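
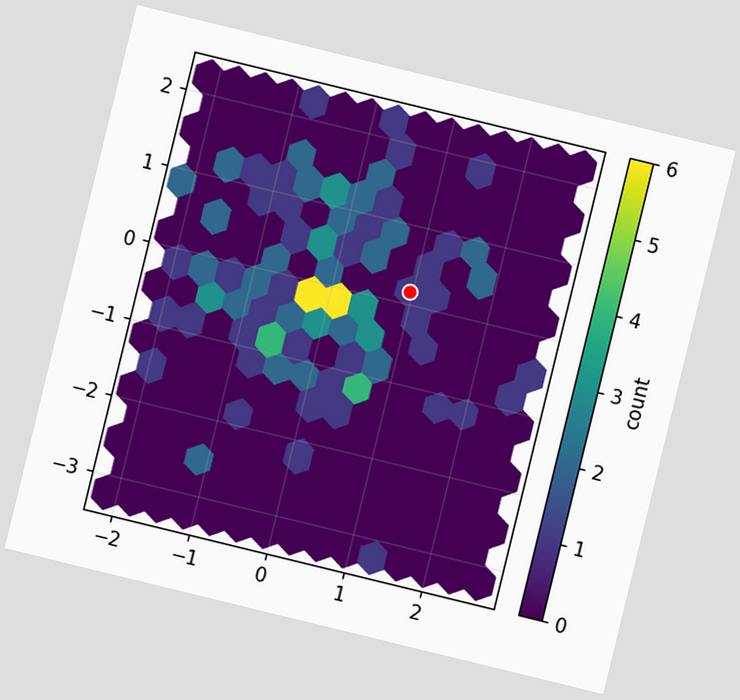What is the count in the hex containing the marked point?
The chart is tilted about 14° clockwise. The marked hex reads 1 on the colorbar.

1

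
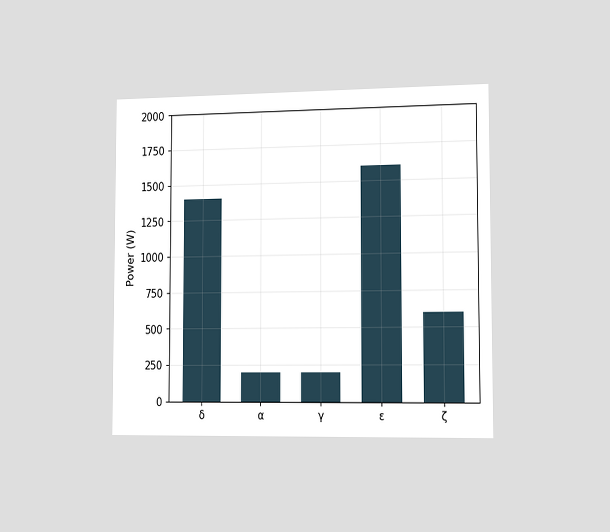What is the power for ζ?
The chart is viewed slightly from the right. Reading along the chart's y-axis, the ζ bar reaches 600W.

600W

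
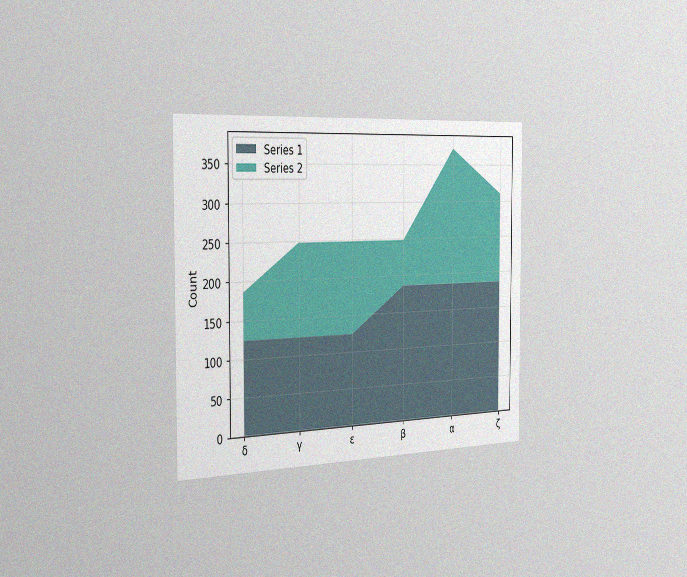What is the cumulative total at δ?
The chart is viewed slightly from the left, with some photo noise. The stacked total at δ reaches 186.

186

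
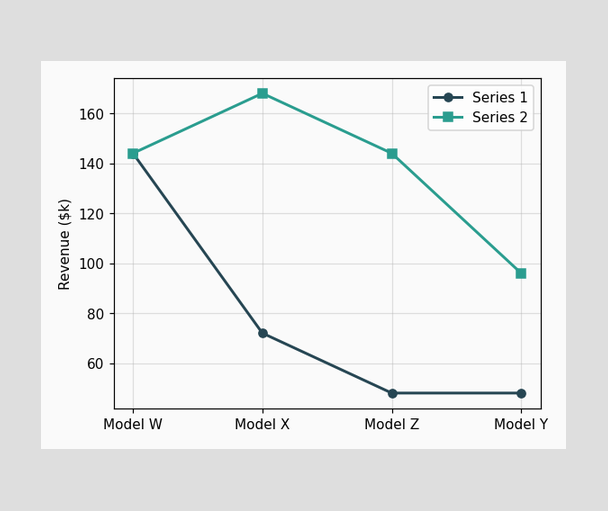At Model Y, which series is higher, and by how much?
Series 2, by $48k

At Model Y, Series 2 sits above the other line by $48k.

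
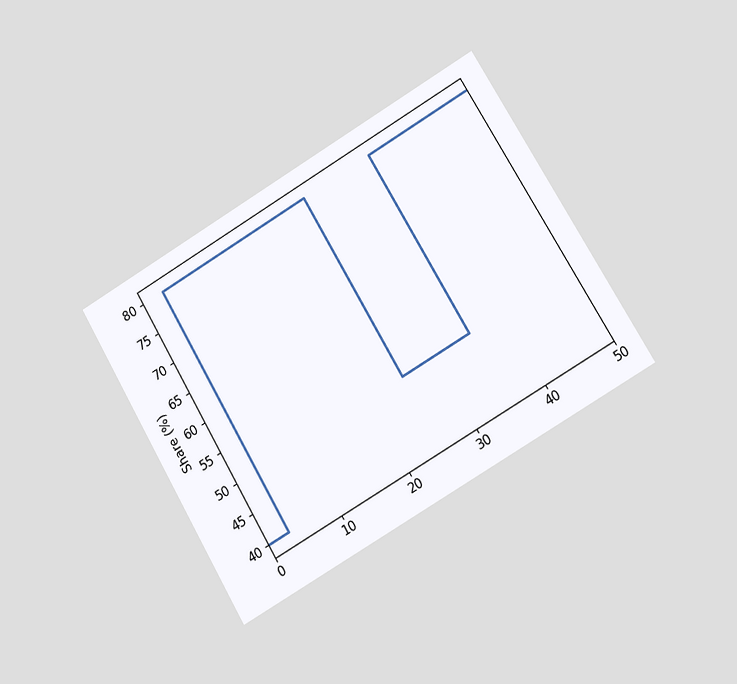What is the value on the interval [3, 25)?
The chart is tilted about 31° counter-clockwise and viewed at a slight angle. On [3, 25) the step sits at 80%.

80%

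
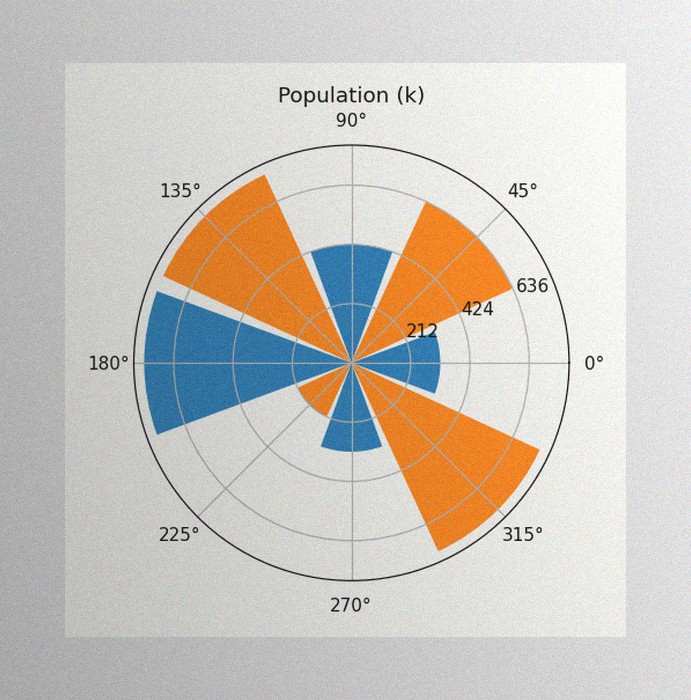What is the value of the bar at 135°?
The image has some photo noise and uneven lighting. The bar at 135° reaches 742k on the radial axis.

742k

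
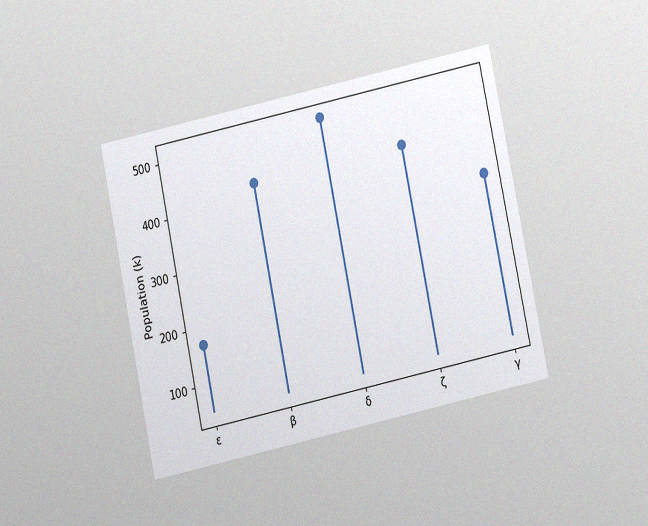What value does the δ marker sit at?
The chart is tilted about 12° counter-clockwise and viewed at a slight angle, with some photo noise. The δ marker sits at 510k.

510k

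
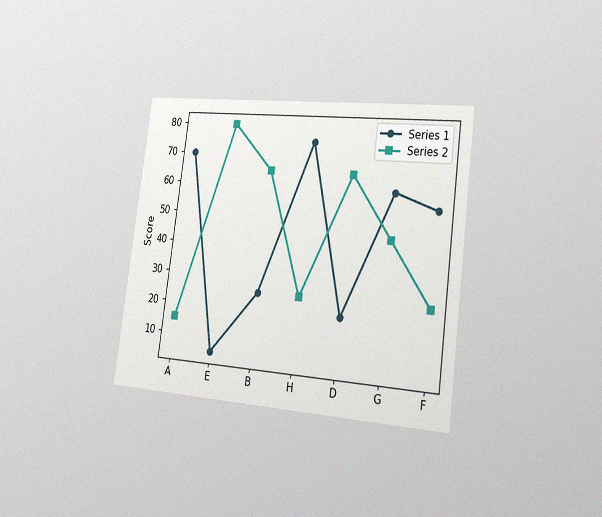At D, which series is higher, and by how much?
The chart is tilted about 8° clockwise and viewed slightly from the right, with some photo noise. At D, Series 2 sits above the other line by 45.

Series 2, by 45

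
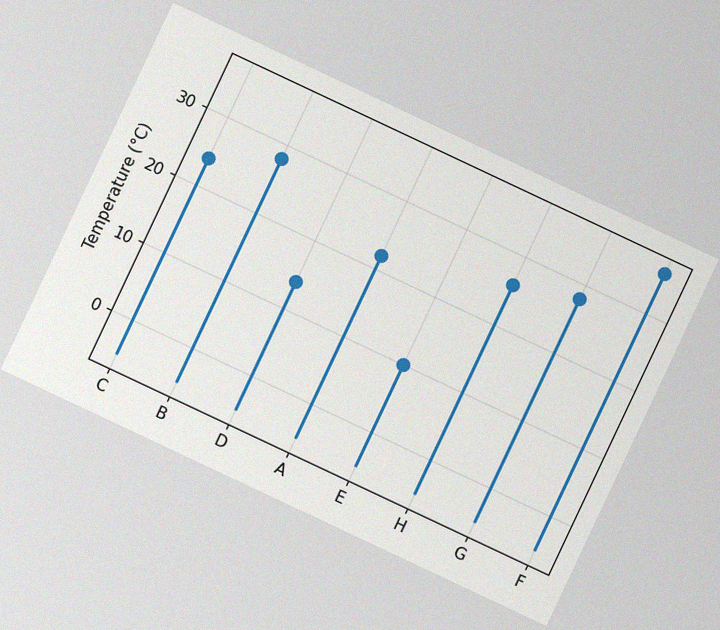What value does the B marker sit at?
28°C

The chart is tilted about 25° clockwise, with some photo noise. The B marker sits at 28°C.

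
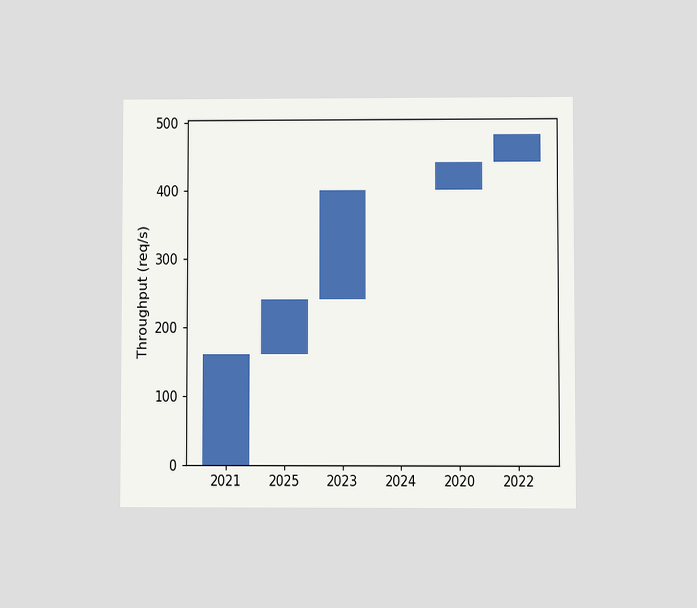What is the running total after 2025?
240req/s

The chart is viewed at a slight angle. After 2025 the running total reaches 240req/s.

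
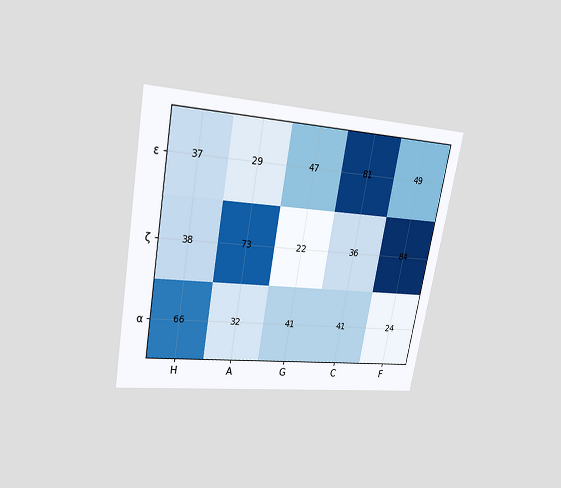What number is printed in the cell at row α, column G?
41

The chart is tilted about 10° clockwise and viewed at a slight angle. The (α, G) cell reads 41.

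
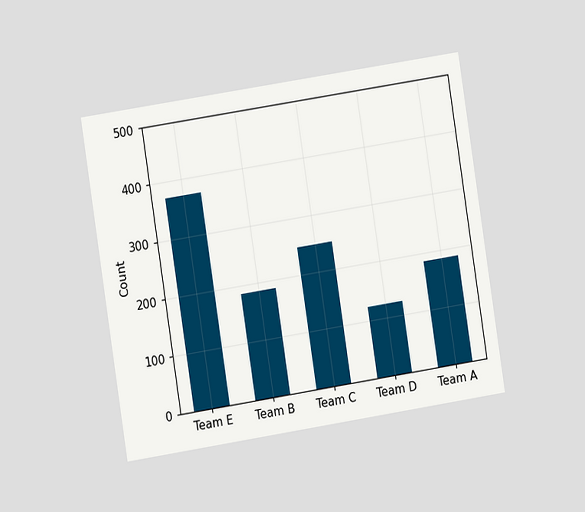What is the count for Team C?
248

The chart is tilted about 9° counter-clockwise and viewed at a slight angle. Reading along the chart's y-axis, the Team C bar reaches 248.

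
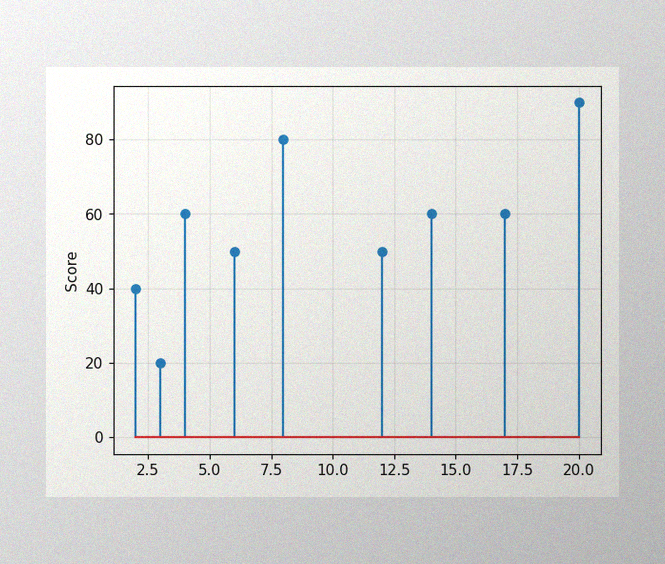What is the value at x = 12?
50

The image has some photo noise and uneven lighting. The stem at x=12 reaches 50.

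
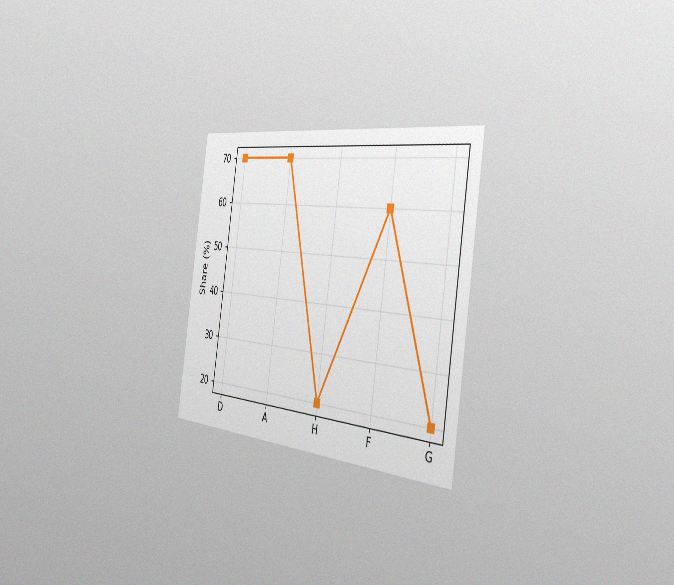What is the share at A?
70%

The chart is tilted about 8° clockwise and viewed slightly from the right, with some photo noise. At A, the line is at 70%.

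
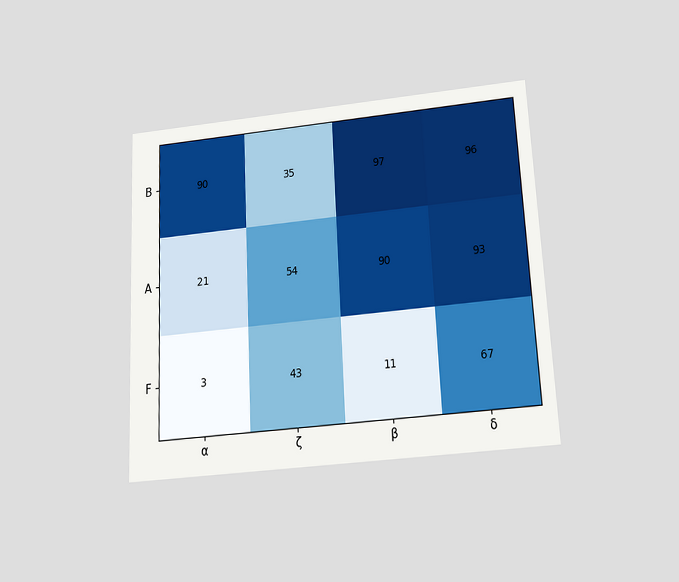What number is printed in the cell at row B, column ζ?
The chart is tilted about 3° counter-clockwise and viewed slightly from below. The (B, ζ) cell reads 35.

35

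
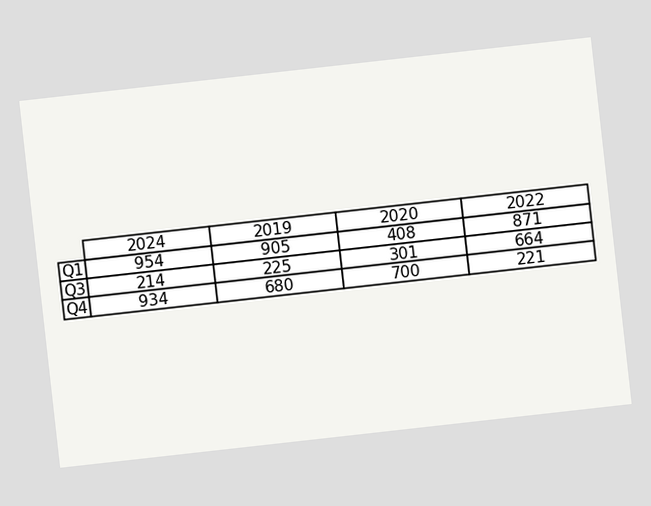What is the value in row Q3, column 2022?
The chart is tilted about 6° counter-clockwise. The (Q3, 2022) cell reads 664.

664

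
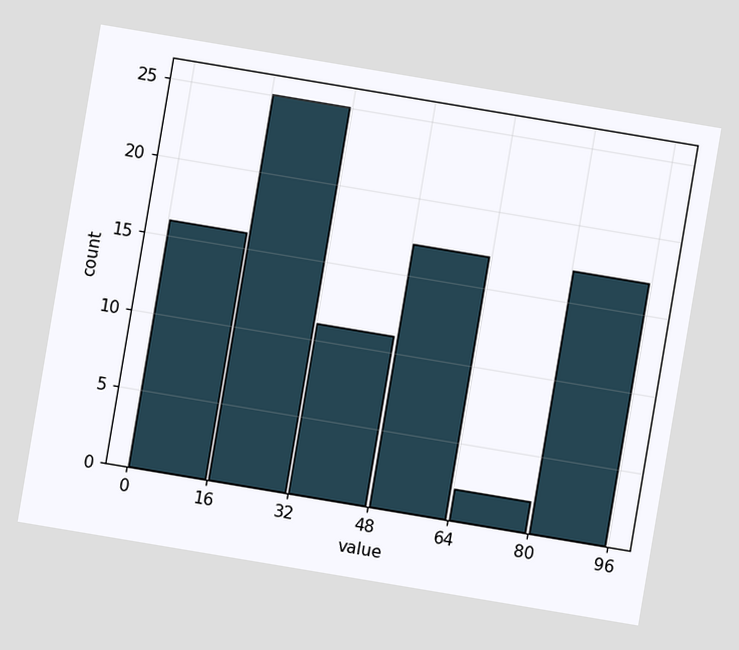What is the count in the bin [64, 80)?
2

The chart is tilted about 10° clockwise. The [64, 80) bin has height 2.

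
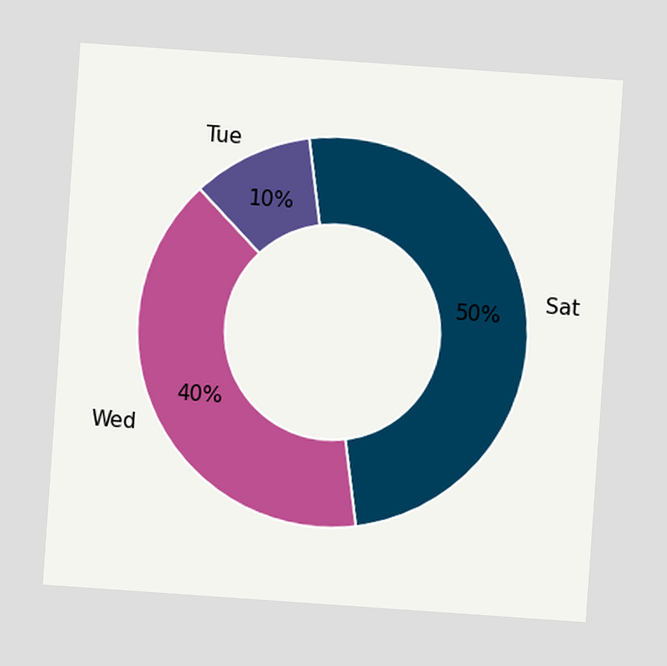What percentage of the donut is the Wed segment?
40%

The chart is tilted about 4° clockwise. The Wed segment takes up 40% of the ring.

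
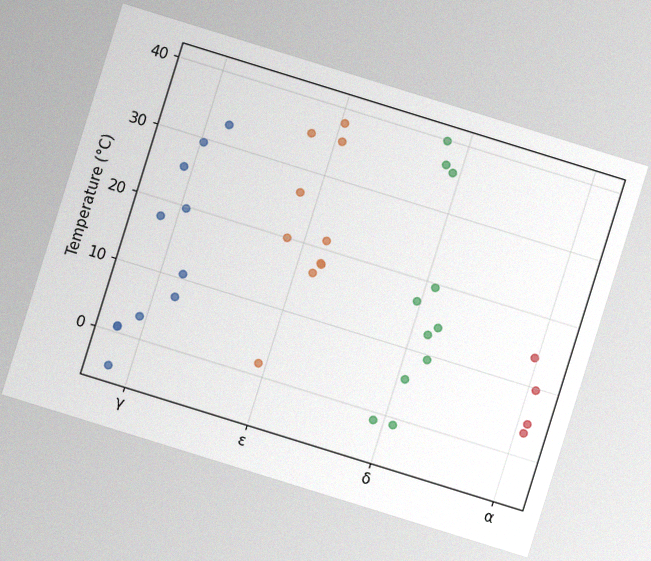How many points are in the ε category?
The chart is tilted about 17° clockwise, with some photo noise. Counting the markers in the ε column gives 10.

10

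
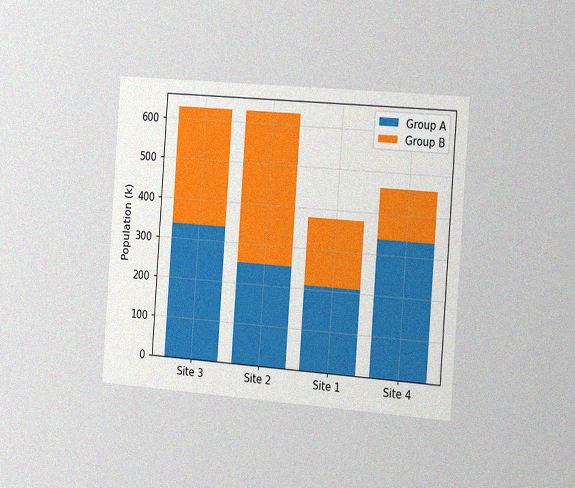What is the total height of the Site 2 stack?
The chart is tilted about 4° clockwise and viewed slightly from the right, with some photo noise. The Site 2 stack's top reaches 630k on the y-axis.

630k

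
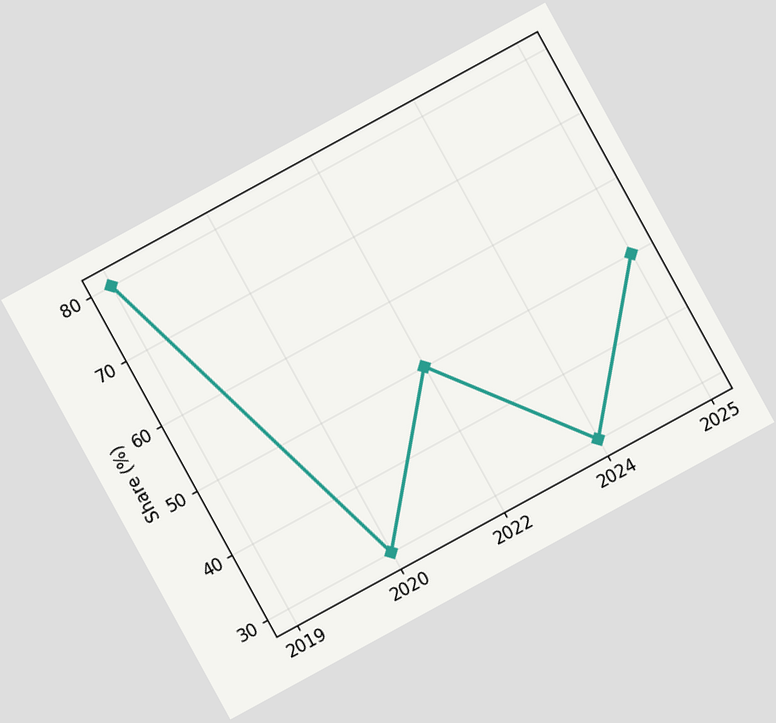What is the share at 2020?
The chart is tilted about 29° counter-clockwise. At 2020, the line is at 30%.

30%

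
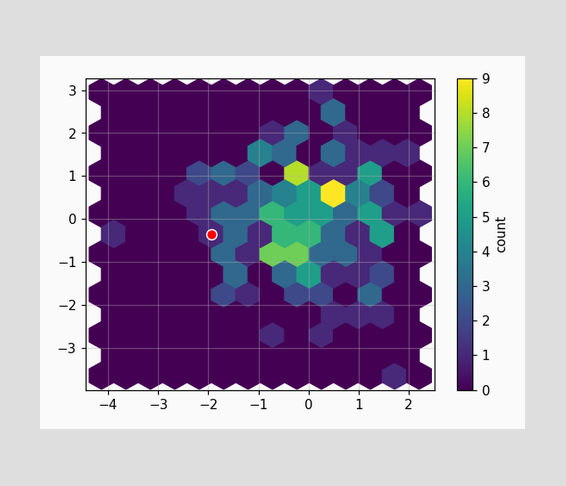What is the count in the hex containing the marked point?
The marked hex reads 1 on the colorbar.

1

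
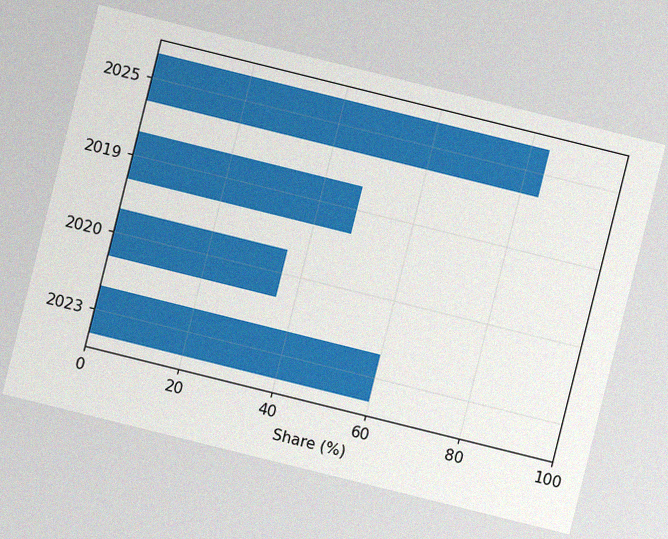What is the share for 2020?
36%

The chart is tilted about 14° clockwise, with some photo noise. Reading along the chart's x-axis, the 2020 bar reaches 36%.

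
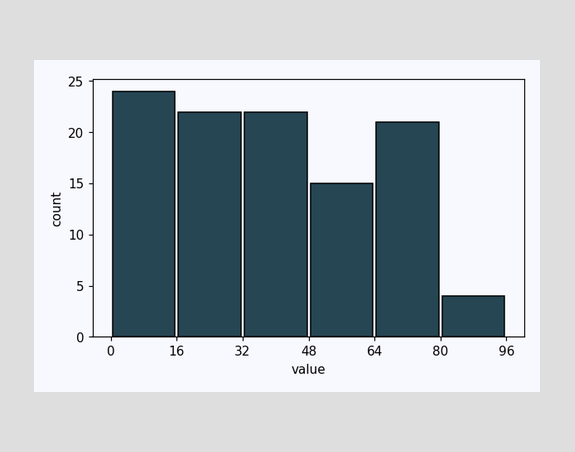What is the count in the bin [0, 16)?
The [0, 16) bin has height 24.

24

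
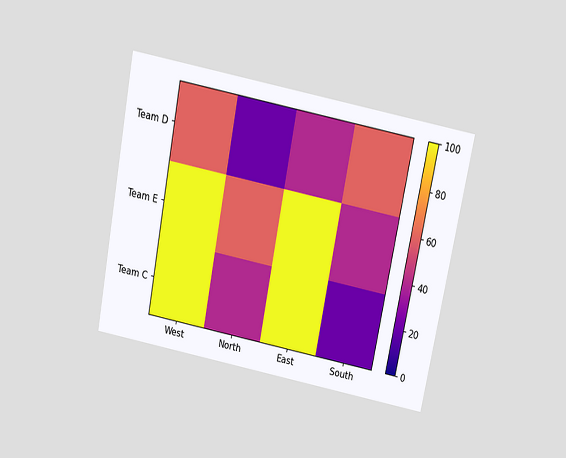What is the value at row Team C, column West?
100

The chart is tilted about 11° clockwise and viewed slightly from above. Matching cell (Team C, West) against the colorbar gives 100.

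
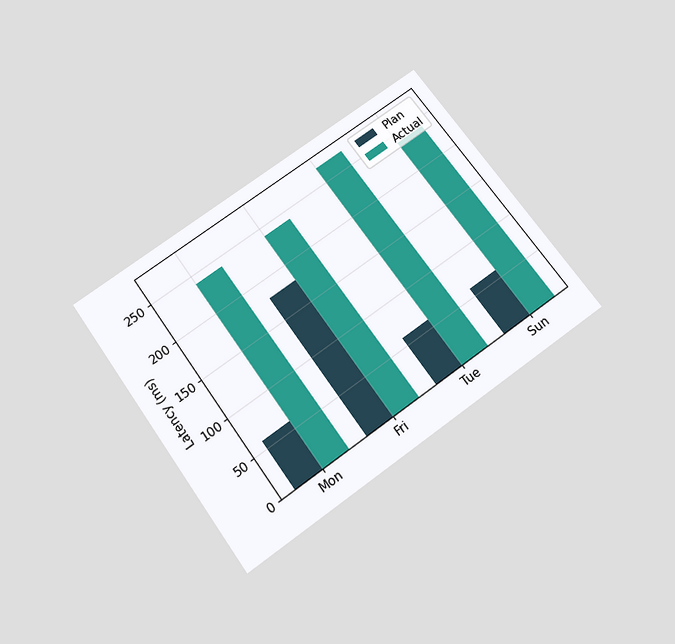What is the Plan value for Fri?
180ms

The chart is tilted about 36° counter-clockwise and viewed slightly from below. The Plan bar at Fri reaches 180ms on the y-axis.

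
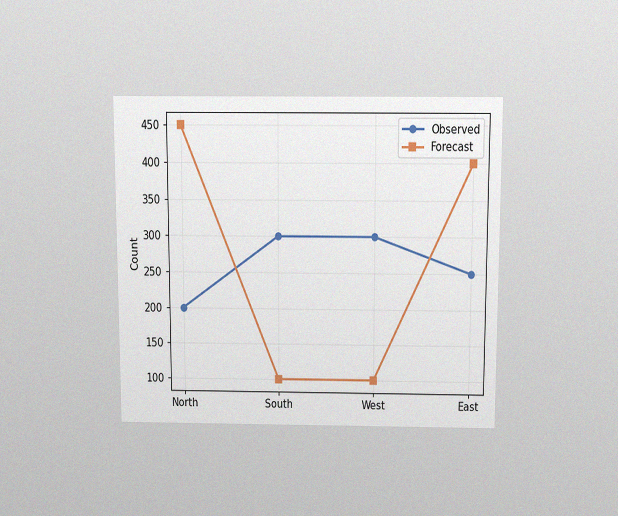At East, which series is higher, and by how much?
The chart is viewed slightly from above, with some photo noise. At East, Forecast sits above the other line by 150.

Forecast, by 150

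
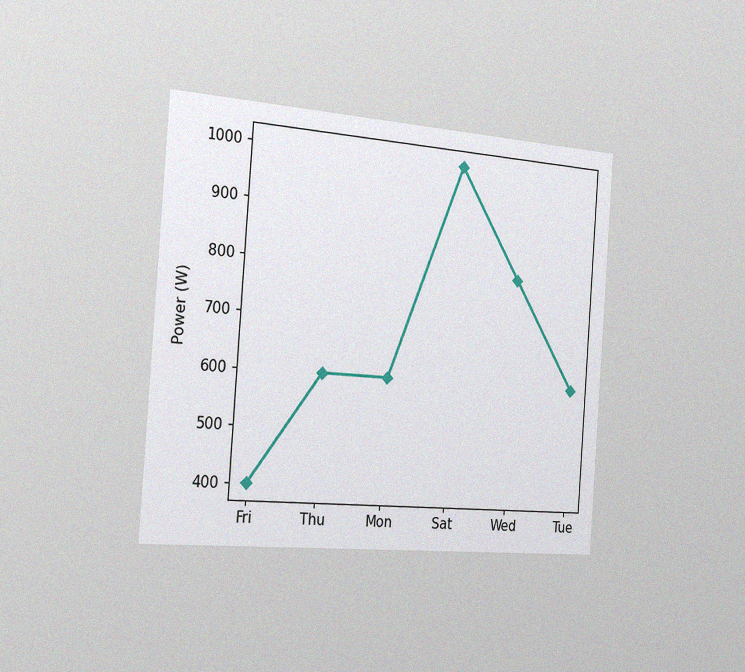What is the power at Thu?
600W

The chart is tilted about 4° clockwise and viewed slightly from the left, with some photo noise. At Thu, the line is at 600W.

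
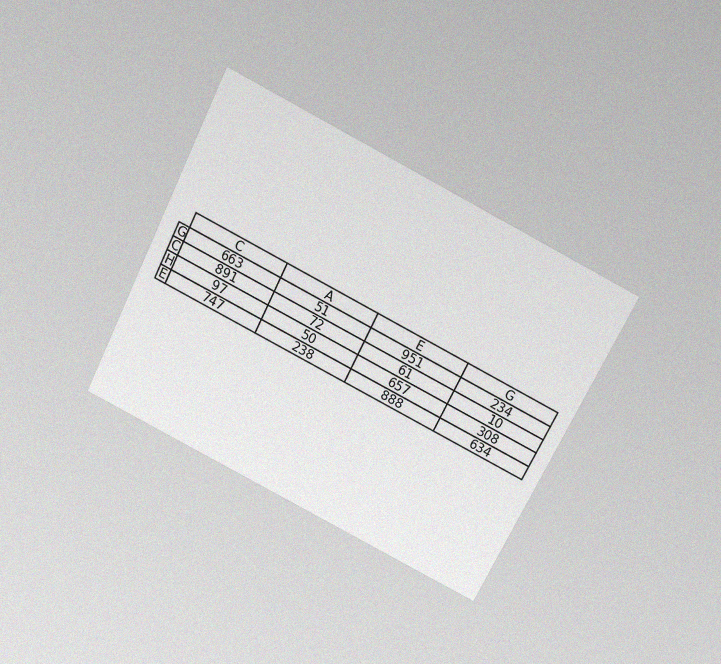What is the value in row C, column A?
72

The chart is tilted about 26° clockwise and viewed slightly from above, with some photo noise. The (C, A) cell reads 72.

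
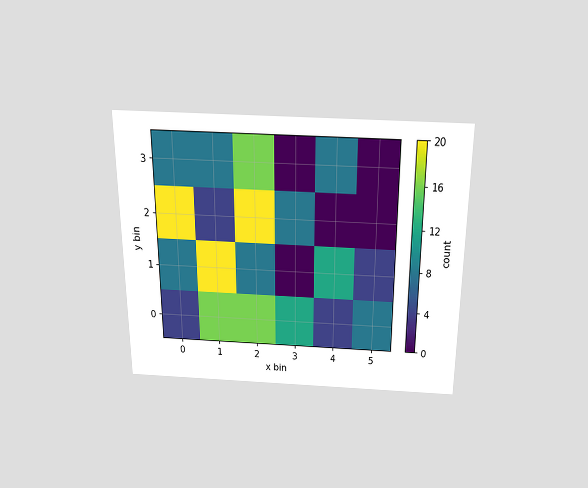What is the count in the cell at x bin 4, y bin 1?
The chart is viewed slightly from above. Matching the cell (4, 1) against the colorbar gives 12.

12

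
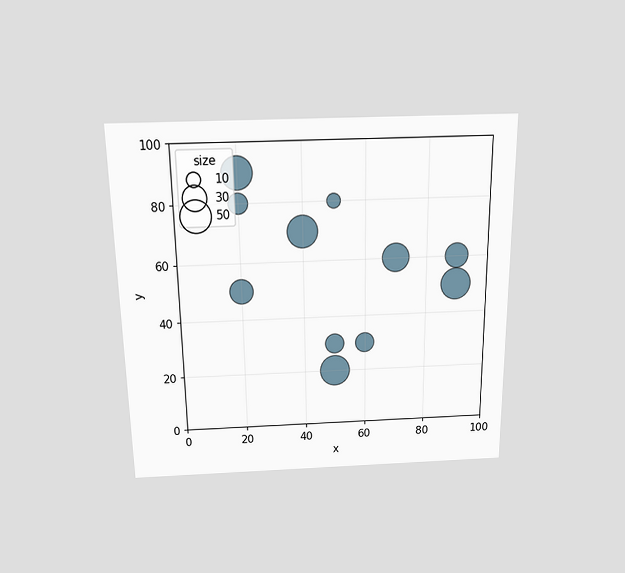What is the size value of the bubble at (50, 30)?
20

The chart is viewed slightly from above. Matching the bubble at (50, 30) against the size legend gives 20.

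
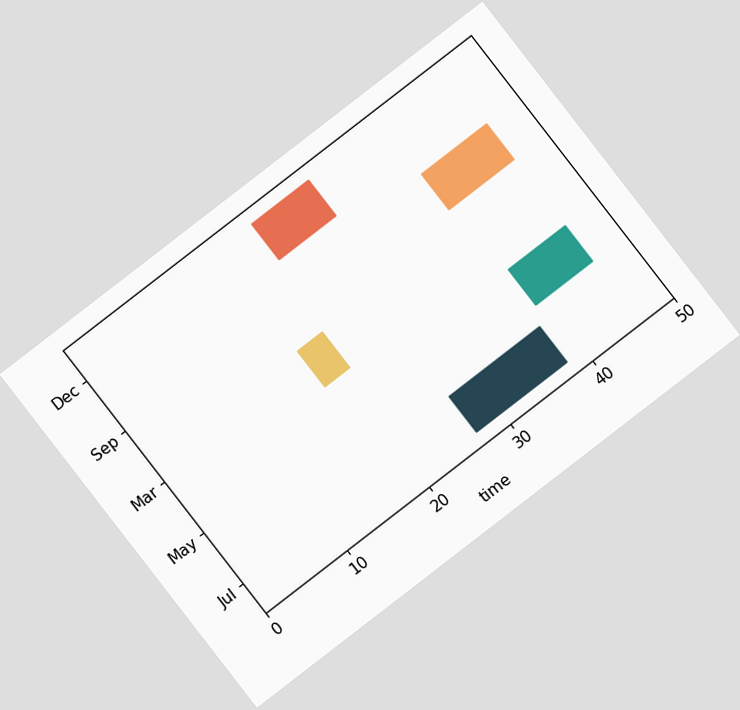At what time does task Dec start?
22

The chart is tilted about 38° counter-clockwise. The Dec bar begins at t=22.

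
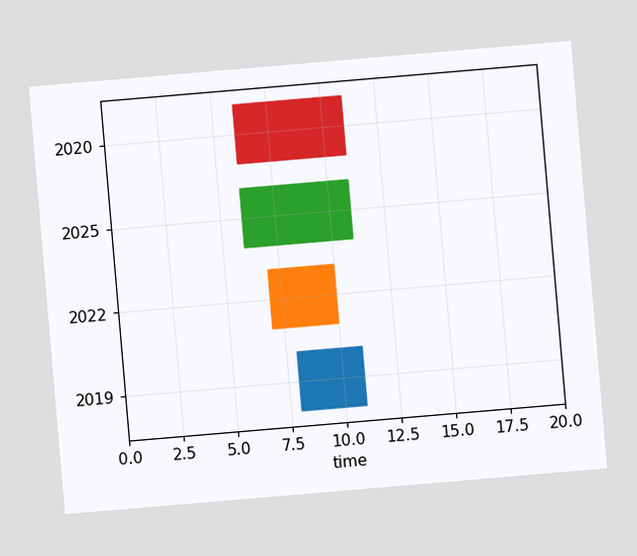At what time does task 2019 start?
8

The chart is tilted about 5° counter-clockwise. The 2019 bar begins at t=8.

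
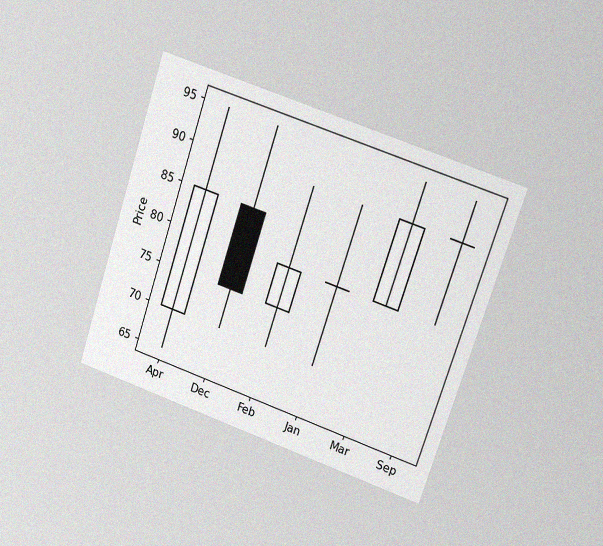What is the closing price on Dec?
The chart is tilted about 18° clockwise and viewed at a slight angle, with some photo noise. The Dec candle closes at 75.

75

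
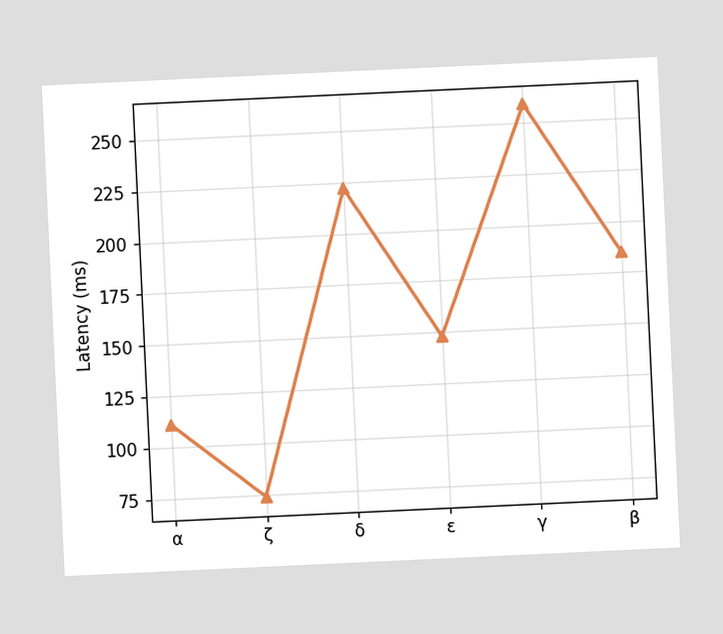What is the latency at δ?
The chart is tilted about 3° counter-clockwise. At δ, the line is at 222ms.

222ms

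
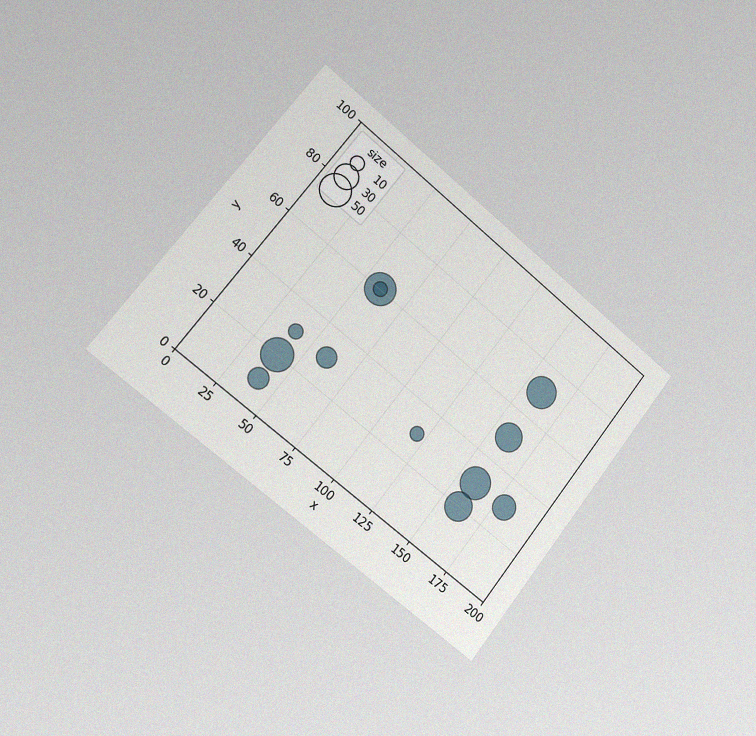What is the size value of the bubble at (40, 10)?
20

The chart is tilted about 39° clockwise and viewed slightly from the left, with some photo noise. Matching the bubble at (40, 10) against the size legend gives 20.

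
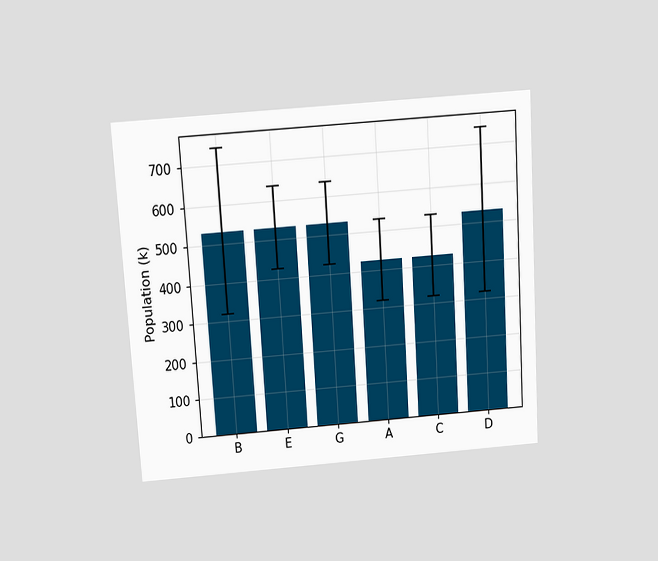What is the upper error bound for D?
The chart is tilted about 4° counter-clockwise and viewed slightly from above. The D bar's upper whisker reaches 742k.

742k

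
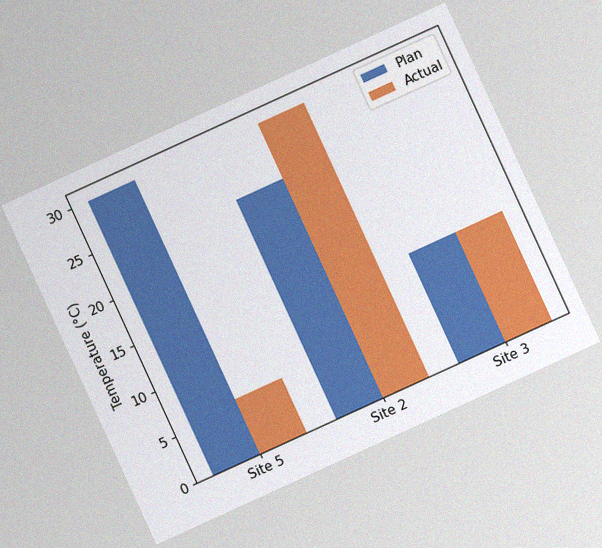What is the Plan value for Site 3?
The chart is tilted about 25° counter-clockwise, with some photo noise. The Plan bar at Site 3 reaches 12°C on the y-axis.

12°C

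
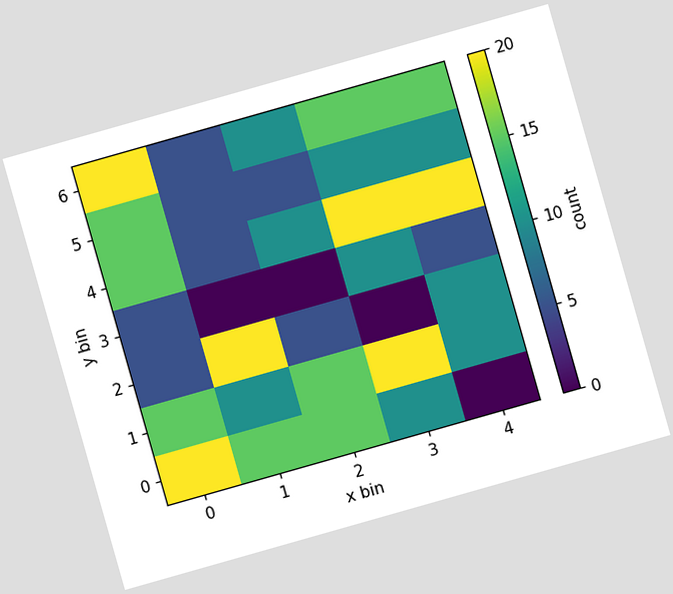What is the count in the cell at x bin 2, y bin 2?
The chart is tilted about 16° counter-clockwise. Matching the cell (2, 2) against the colorbar gives 5.

5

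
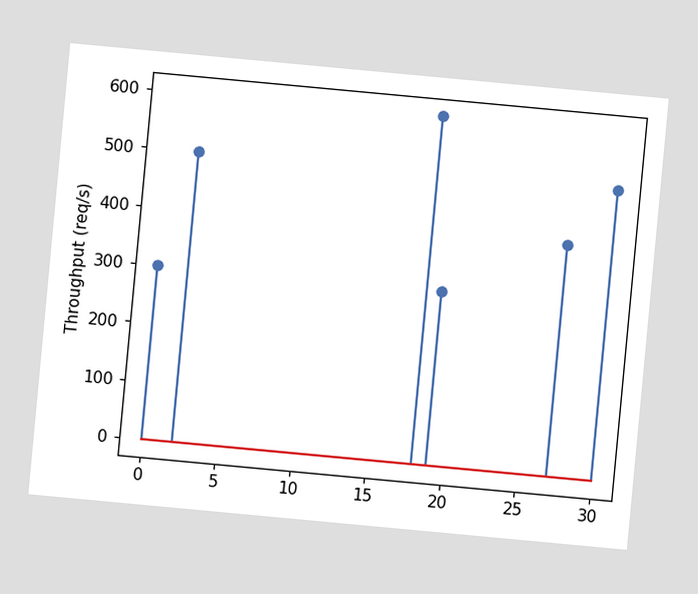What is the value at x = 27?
400req/s

The chart is tilted about 5° clockwise. The stem at x=27 reaches 400req/s.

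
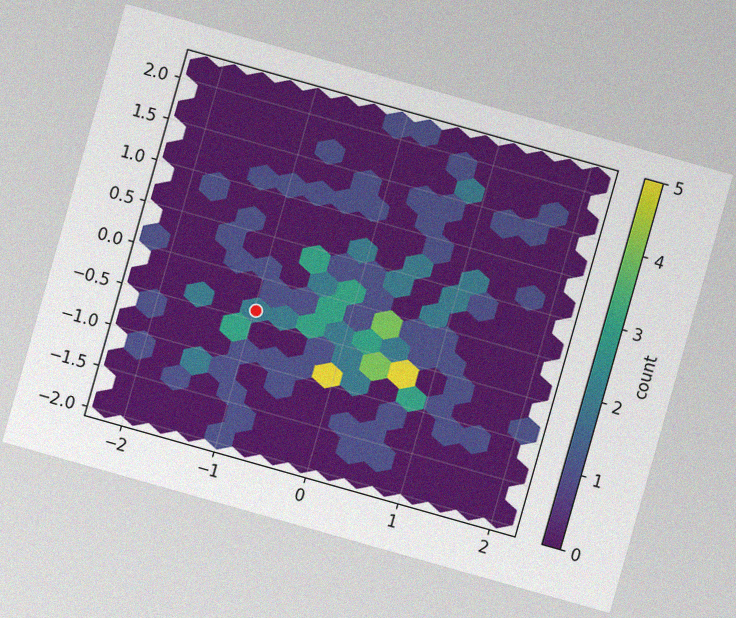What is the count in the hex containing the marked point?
The chart is tilted about 16° clockwise, with some photo noise. The marked hex reads 2 on the colorbar.

2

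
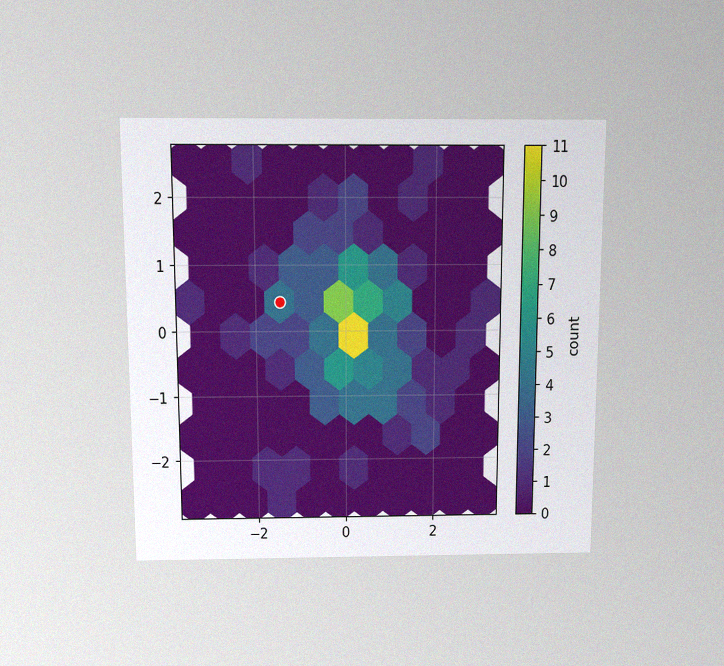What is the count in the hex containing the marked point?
4

The chart is viewed slightly from above, with some photo noise. The marked hex reads 4 on the colorbar.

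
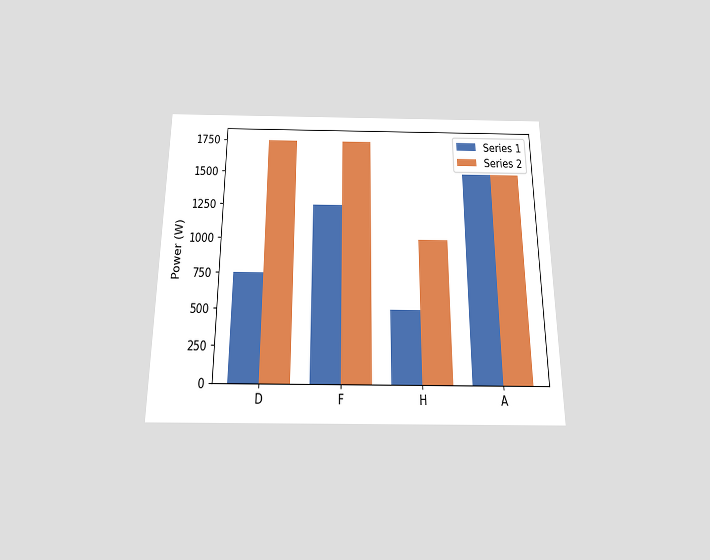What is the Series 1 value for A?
1500W

The chart is viewed slightly from below. The Series 1 bar at A reaches 1500W on the y-axis.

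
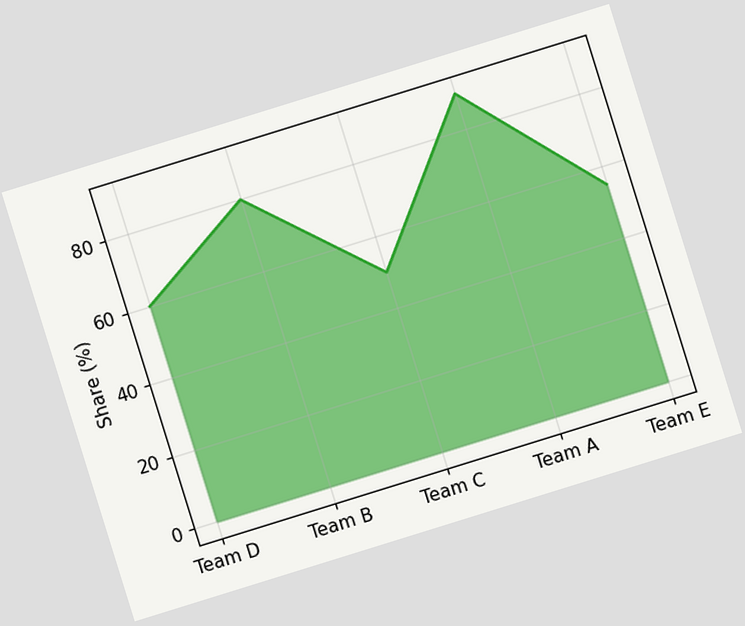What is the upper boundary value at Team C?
50%

The chart is tilted about 17° counter-clockwise. At Team C the upper boundary is at 50%.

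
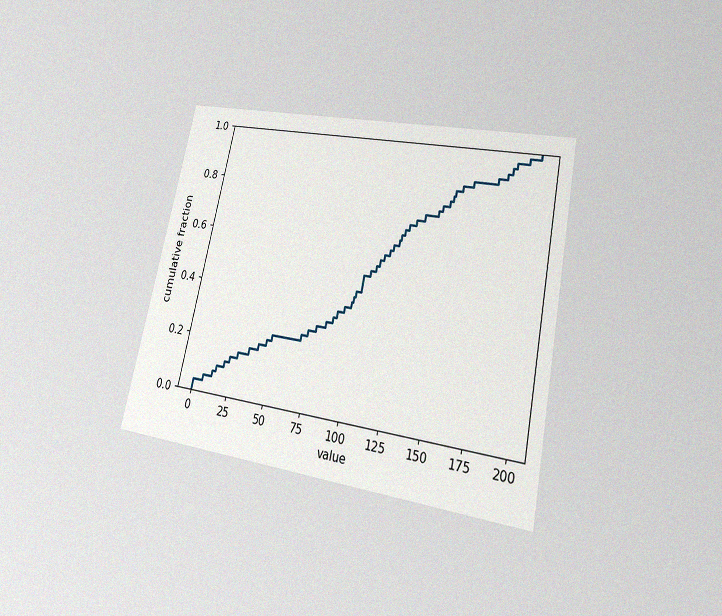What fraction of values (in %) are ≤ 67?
The chart is tilted about 12° clockwise and viewed at a slight angle, with some photo noise. At x=67 the ECDF step is at 26%.

26%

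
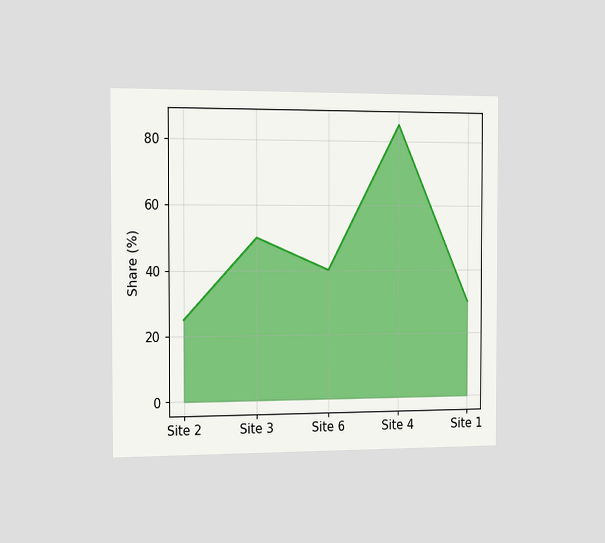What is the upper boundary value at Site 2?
The chart is viewed slightly from the left. At Site 2 the upper boundary is at 25%.

25%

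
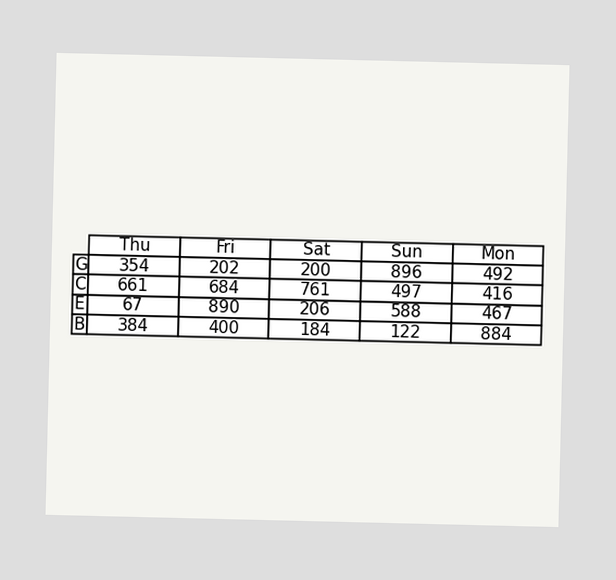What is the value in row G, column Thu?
The (G, Thu) cell reads 354.

354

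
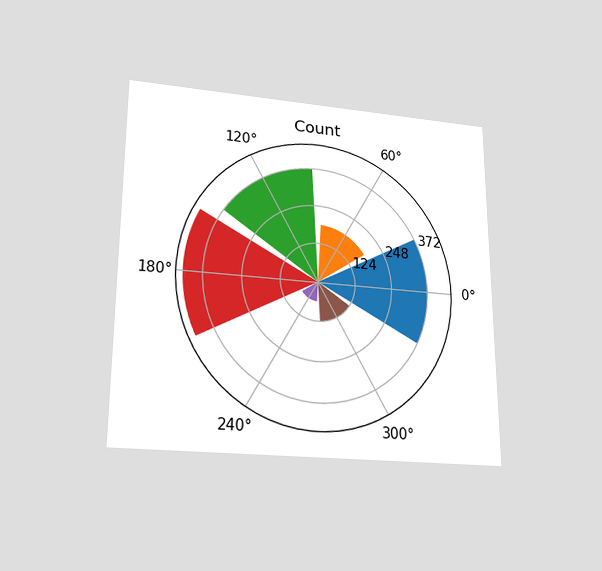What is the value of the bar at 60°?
The chart is viewed slightly from below. The bar at 60° reaches 186 on the radial axis.

186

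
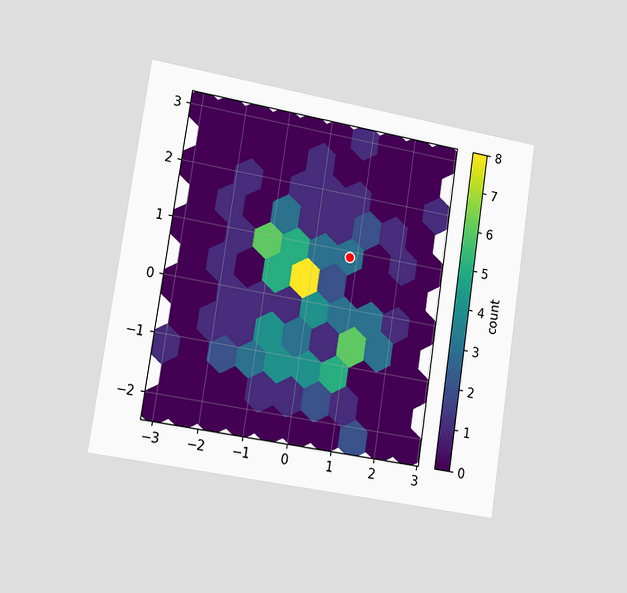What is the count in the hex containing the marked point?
3

The chart is tilted about 8° clockwise and viewed slightly from the left. The marked hex reads 3 on the colorbar.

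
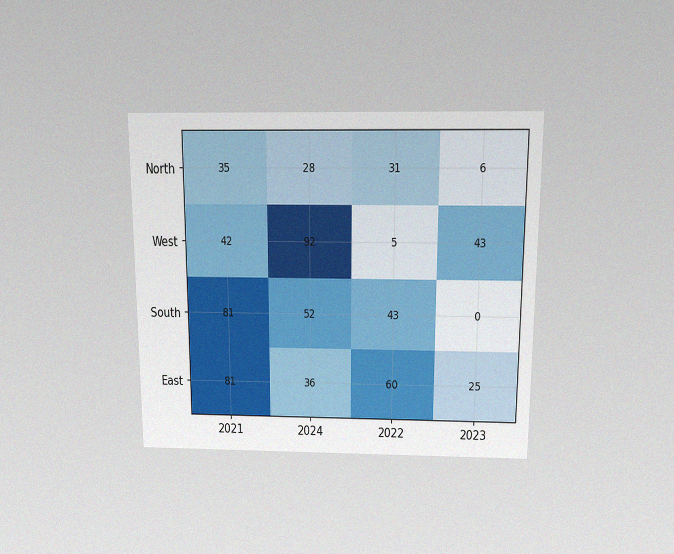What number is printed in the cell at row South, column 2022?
43

The chart is viewed slightly from above, with some photo noise. The (South, 2022) cell reads 43.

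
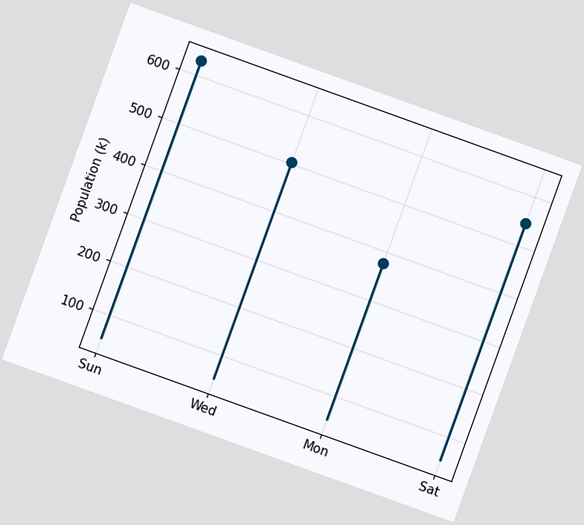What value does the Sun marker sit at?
The chart is tilted about 20° clockwise. The Sun marker sits at 630k.

630k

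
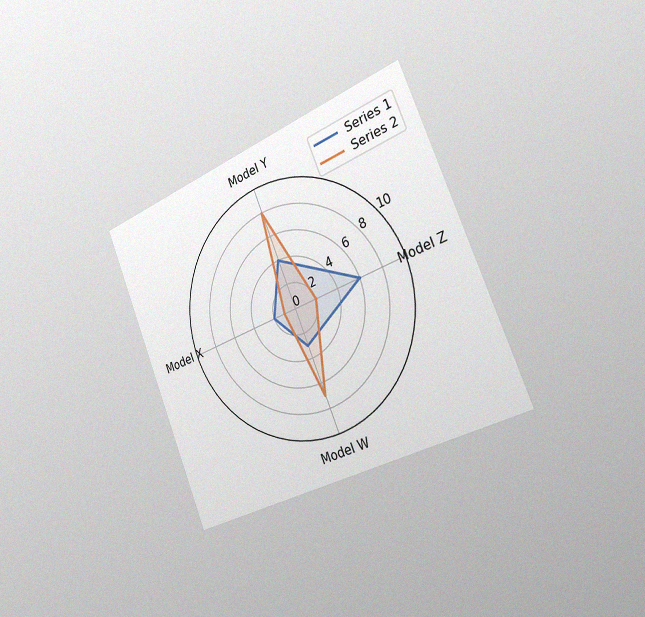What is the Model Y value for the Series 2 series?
The chart is tilted about 22° counter-clockwise and viewed slightly from the right, with some photo noise. On the Model Y axis, Series 2 reaches 8.

8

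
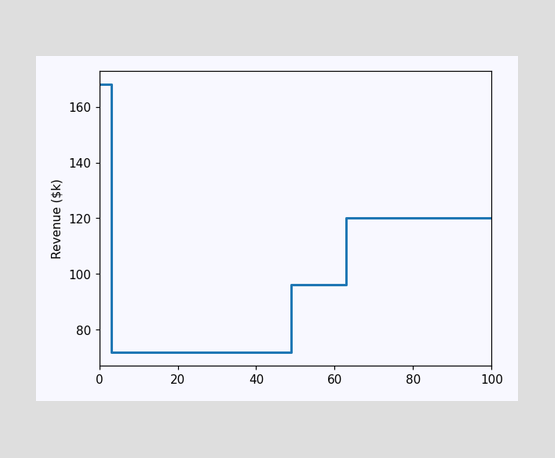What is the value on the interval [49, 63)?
$96k

On [49, 63) the step sits at $96k.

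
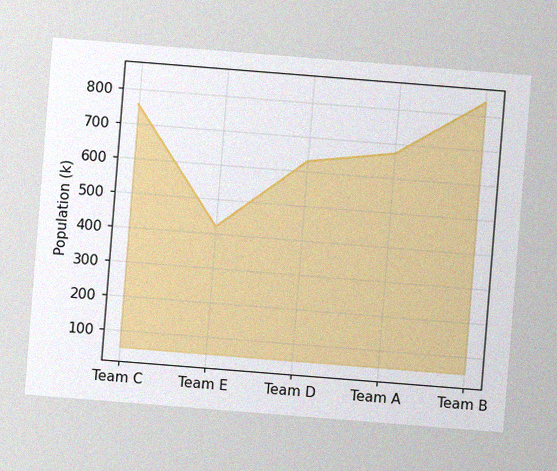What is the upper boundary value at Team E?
420k

The chart is tilted about 5° clockwise, with some photo noise. At Team E the upper boundary is at 420k.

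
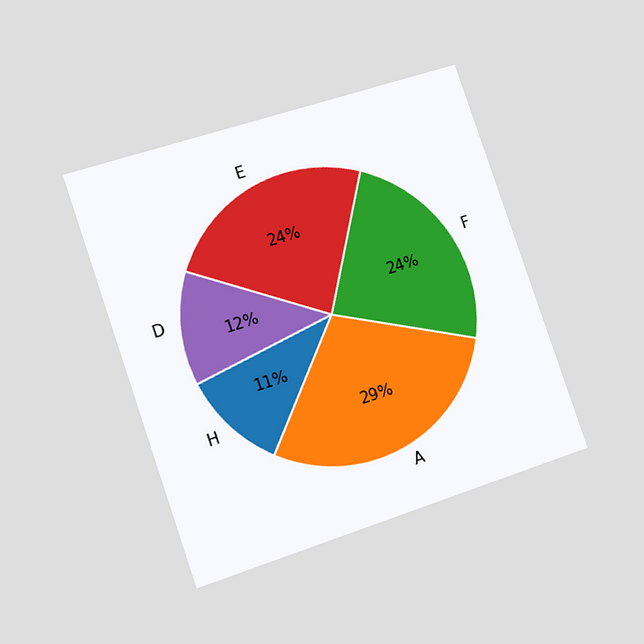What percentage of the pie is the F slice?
The chart is tilted about 19° counter-clockwise and viewed slightly from the left. The F slice takes up 24% of the pie.

24%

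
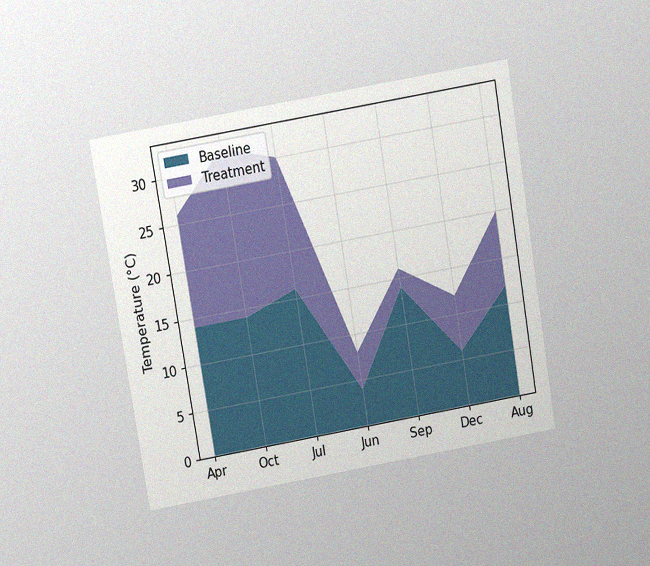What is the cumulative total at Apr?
26°C

The chart is tilted about 10° counter-clockwise and viewed slightly from above, with some photo noise. The stacked total at Apr reaches 26°C.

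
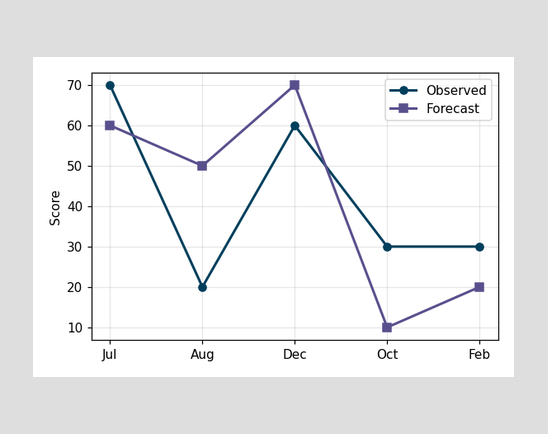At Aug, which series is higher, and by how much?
At Aug, Forecast sits above the other line by 30.

Forecast, by 30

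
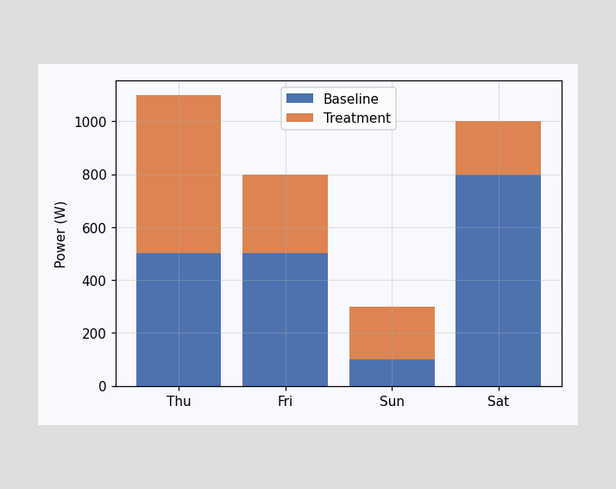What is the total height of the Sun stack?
300W

The Sun stack's top reaches 300W on the y-axis.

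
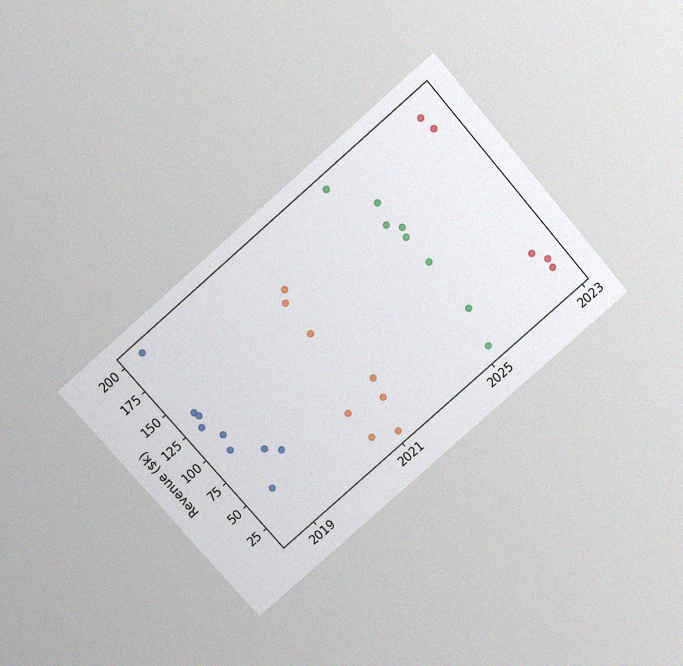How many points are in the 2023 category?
The chart is tilted about 41° counter-clockwise and viewed slightly from above, with some photo noise. Counting the markers in the 2023 column gives 5.

5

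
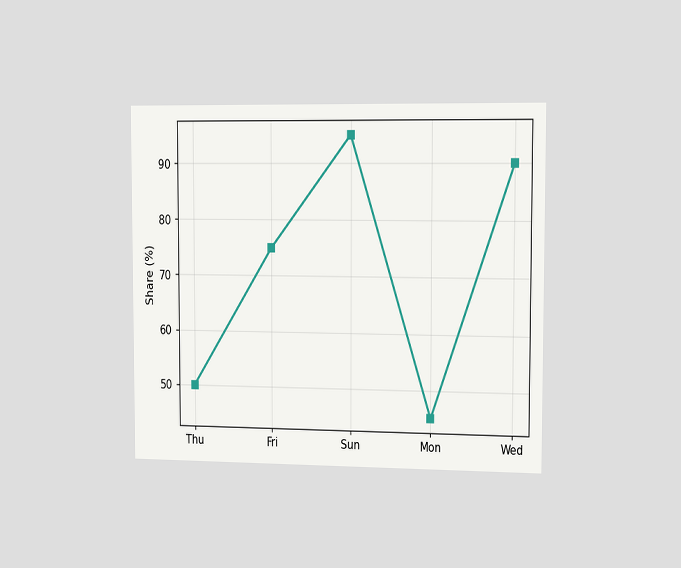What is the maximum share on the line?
The chart is viewed slightly from the right. The highest point is at Sun, and reading across to the y-axis gives 95%.

95%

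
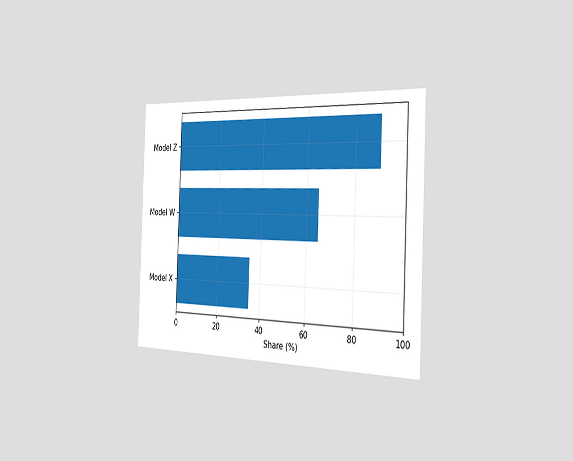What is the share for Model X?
35%

The chart is tilted about 2° clockwise and viewed slightly from the right. Reading along the chart's x-axis, the Model X bar reaches 35%.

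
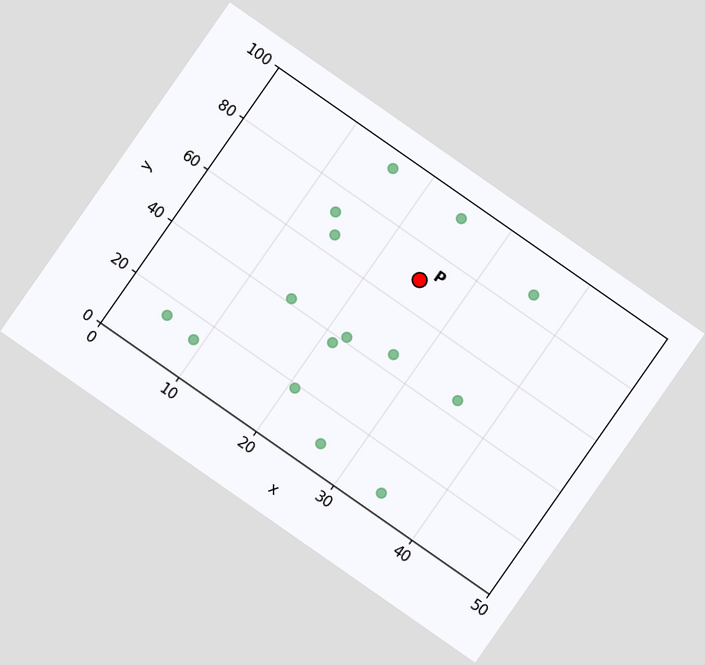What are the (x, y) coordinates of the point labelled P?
(25, 70)

The chart is tilted about 35° clockwise. Following the gridlines from P to each axis, P sits at (25, 70).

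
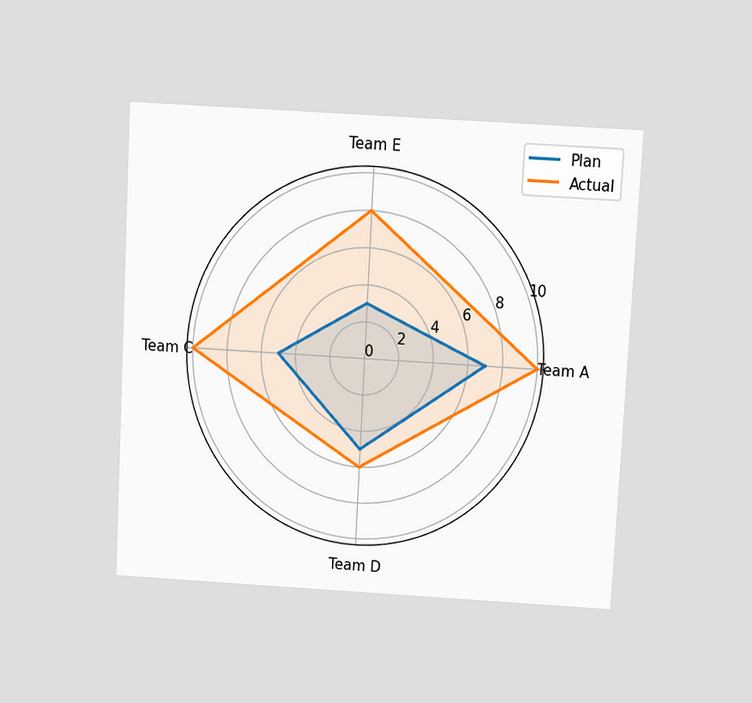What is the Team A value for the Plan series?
The chart is tilted about 3° clockwise and viewed slightly from above. On the Team A axis, Plan reaches 7.

7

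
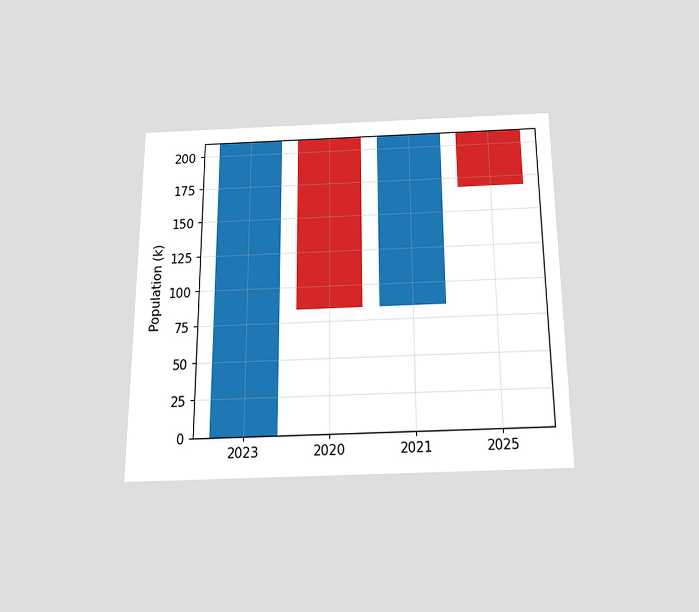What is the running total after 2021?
210k

The chart is viewed slightly from below. After 2021 the running total reaches 210k.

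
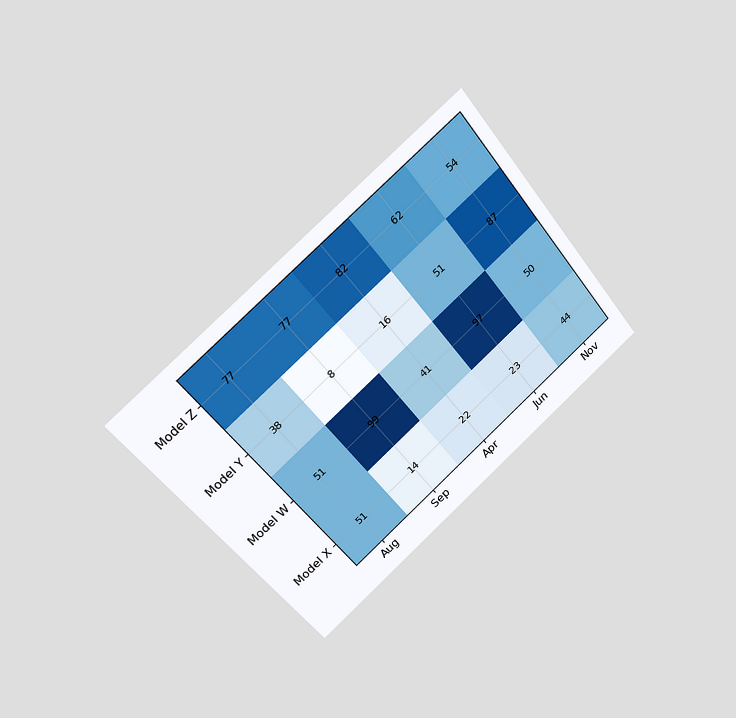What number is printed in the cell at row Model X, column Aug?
51

The chart is tilted about 40° counter-clockwise and viewed slightly from the left. The (Model X, Aug) cell reads 51.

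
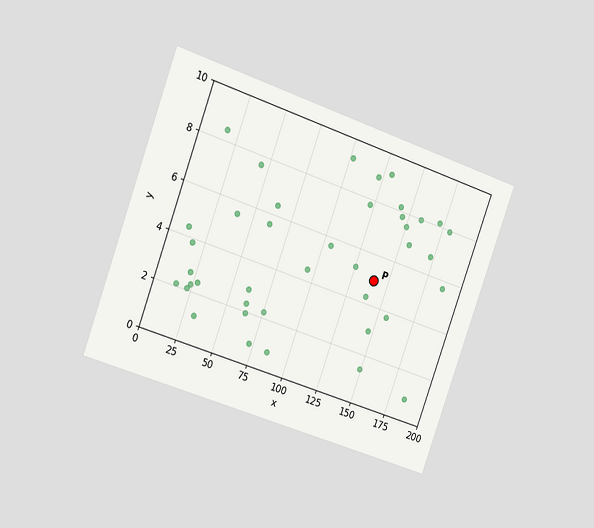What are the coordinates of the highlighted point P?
(140, 5)

The chart is tilted about 20° clockwise and viewed slightly from the left. Following the gridlines from P to each axis, P sits at (140, 5).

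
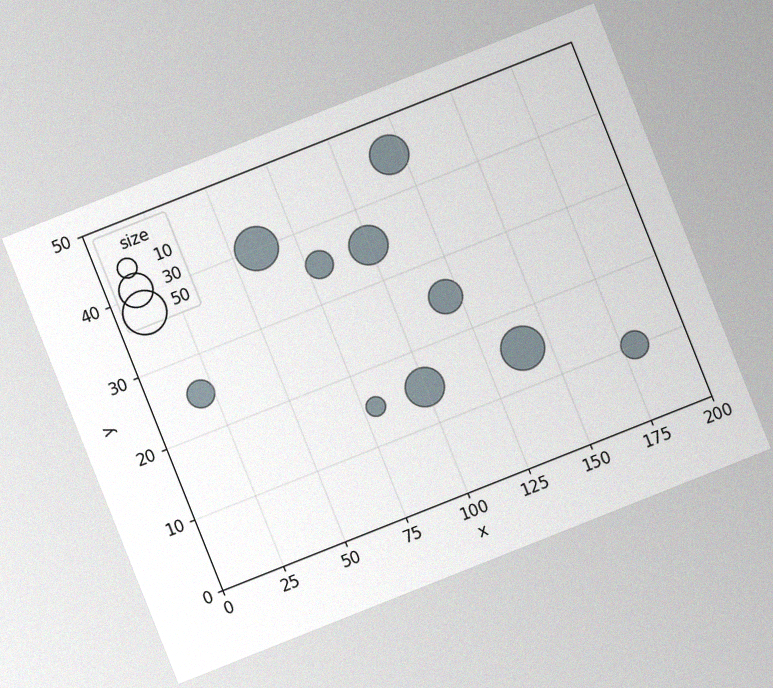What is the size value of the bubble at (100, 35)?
40

The chart is tilted about 22° counter-clockwise, with some photo noise. Matching the bubble at (100, 35) against the size legend gives 40.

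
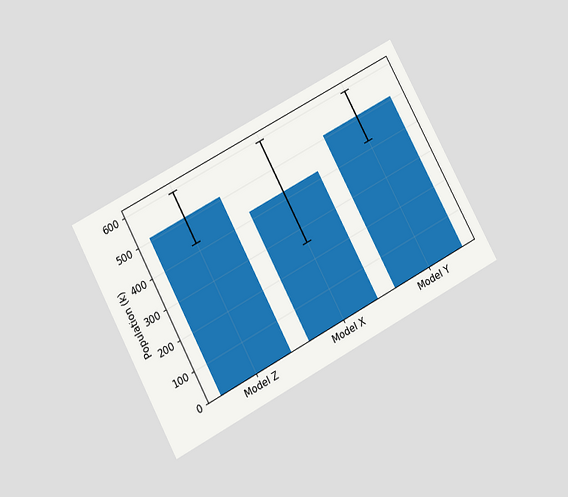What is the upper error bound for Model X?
595k

The chart is tilted about 28° counter-clockwise and viewed at a slight angle. The Model X bar's upper whisker reaches 595k.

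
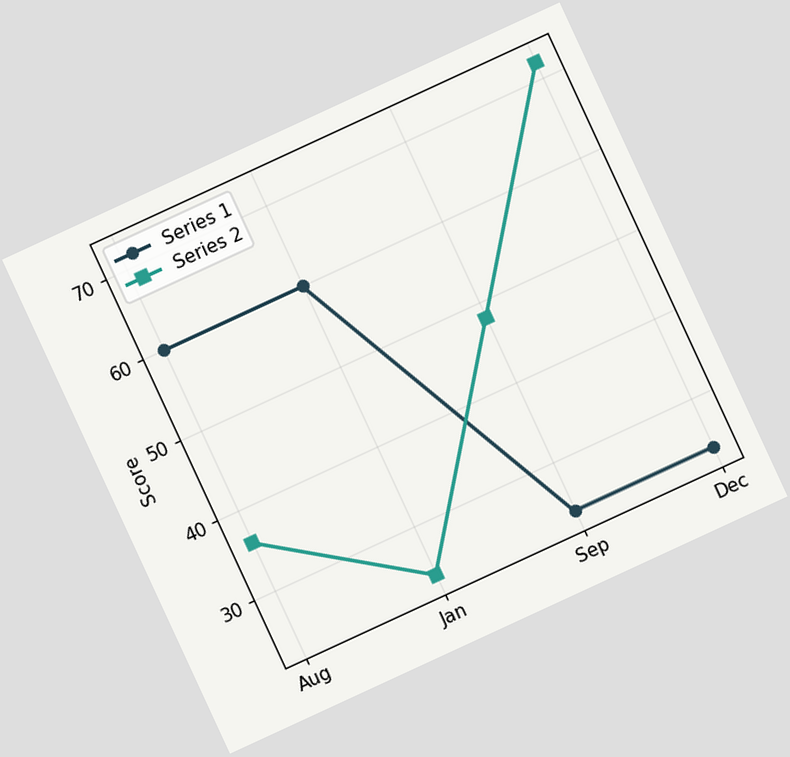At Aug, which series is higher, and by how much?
Series 1, by 24

The chart is tilted about 25° counter-clockwise. At Aug, Series 1 sits above the other line by 24.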